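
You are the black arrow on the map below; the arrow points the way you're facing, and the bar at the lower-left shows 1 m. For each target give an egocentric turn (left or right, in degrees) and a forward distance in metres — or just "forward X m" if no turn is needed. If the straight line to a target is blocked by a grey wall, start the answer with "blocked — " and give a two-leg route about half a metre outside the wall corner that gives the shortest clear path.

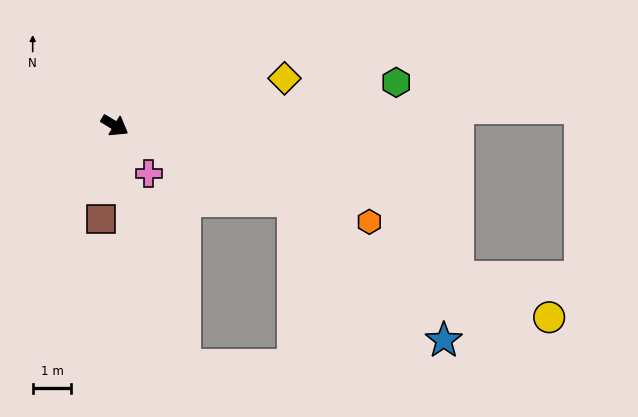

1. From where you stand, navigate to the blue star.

blocked — turn left 8°, forward 5.0 m, then turn right 20°, forward 5.3 m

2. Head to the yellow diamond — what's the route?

turn left 47°, forward 4.6 m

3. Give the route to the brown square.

turn right 67°, forward 2.5 m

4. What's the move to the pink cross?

turn right 23°, forward 1.5 m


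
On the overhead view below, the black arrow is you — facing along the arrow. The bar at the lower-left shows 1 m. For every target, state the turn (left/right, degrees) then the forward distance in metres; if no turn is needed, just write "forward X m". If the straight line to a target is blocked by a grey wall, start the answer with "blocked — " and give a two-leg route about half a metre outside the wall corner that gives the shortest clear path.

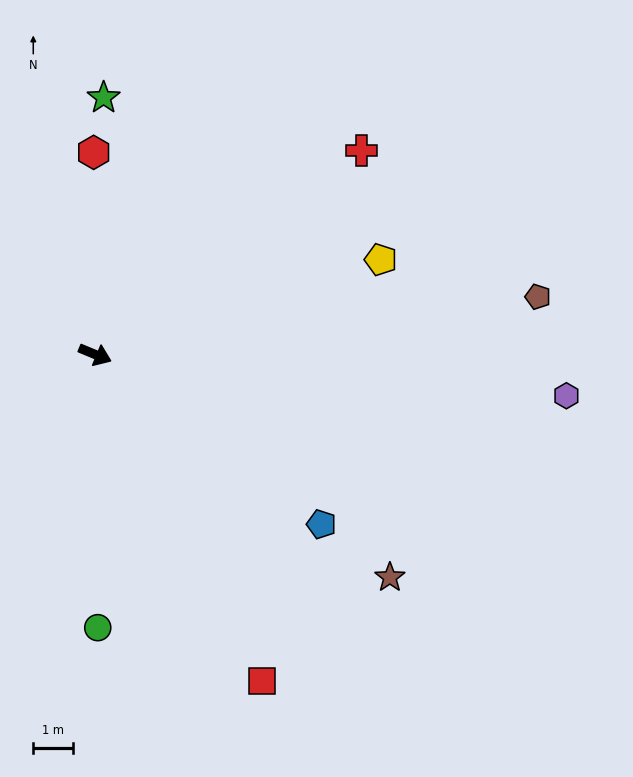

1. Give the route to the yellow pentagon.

turn left 41°, forward 7.5 m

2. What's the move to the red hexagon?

turn left 113°, forward 5.0 m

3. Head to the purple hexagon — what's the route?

turn left 18°, forward 11.8 m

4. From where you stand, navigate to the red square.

turn right 40°, forward 9.1 m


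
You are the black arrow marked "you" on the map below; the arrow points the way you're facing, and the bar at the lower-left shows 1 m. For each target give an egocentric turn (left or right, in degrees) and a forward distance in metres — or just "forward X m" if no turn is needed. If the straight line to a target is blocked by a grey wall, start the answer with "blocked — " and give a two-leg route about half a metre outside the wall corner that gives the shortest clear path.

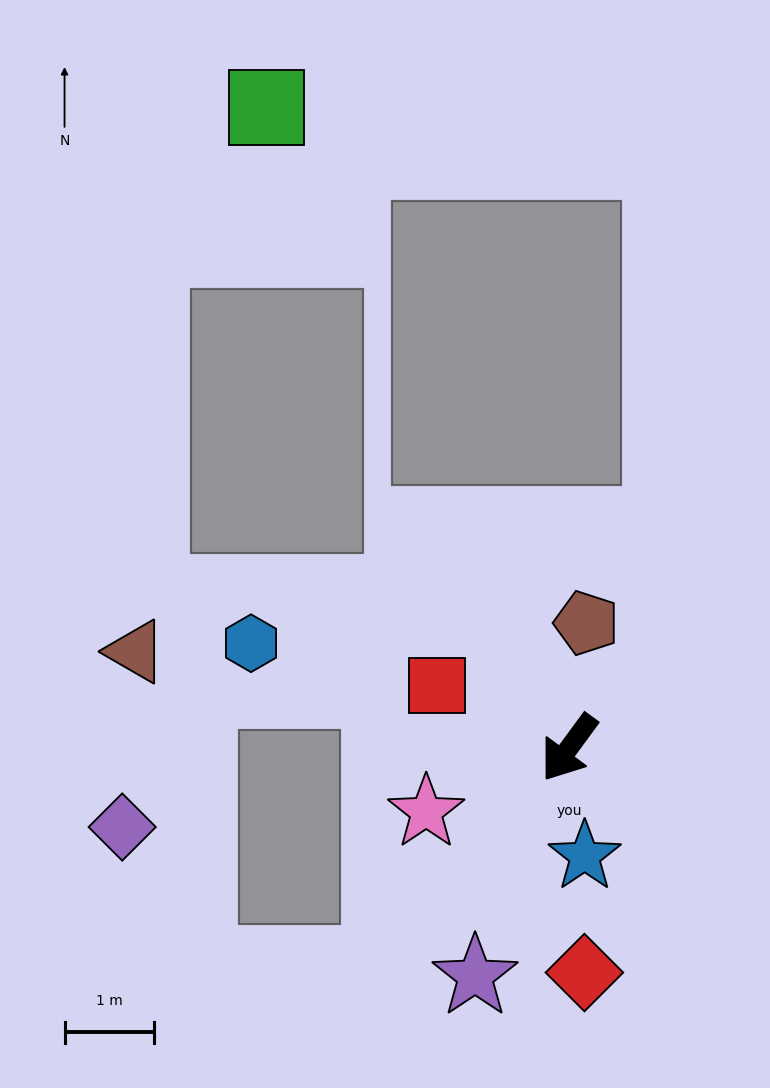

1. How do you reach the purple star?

turn left 14°, forward 2.8 m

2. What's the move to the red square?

turn right 79°, forward 1.6 m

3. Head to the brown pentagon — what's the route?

turn right 152°, forward 1.4 m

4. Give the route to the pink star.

turn right 30°, forward 1.8 m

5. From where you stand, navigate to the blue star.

turn left 44°, forward 1.2 m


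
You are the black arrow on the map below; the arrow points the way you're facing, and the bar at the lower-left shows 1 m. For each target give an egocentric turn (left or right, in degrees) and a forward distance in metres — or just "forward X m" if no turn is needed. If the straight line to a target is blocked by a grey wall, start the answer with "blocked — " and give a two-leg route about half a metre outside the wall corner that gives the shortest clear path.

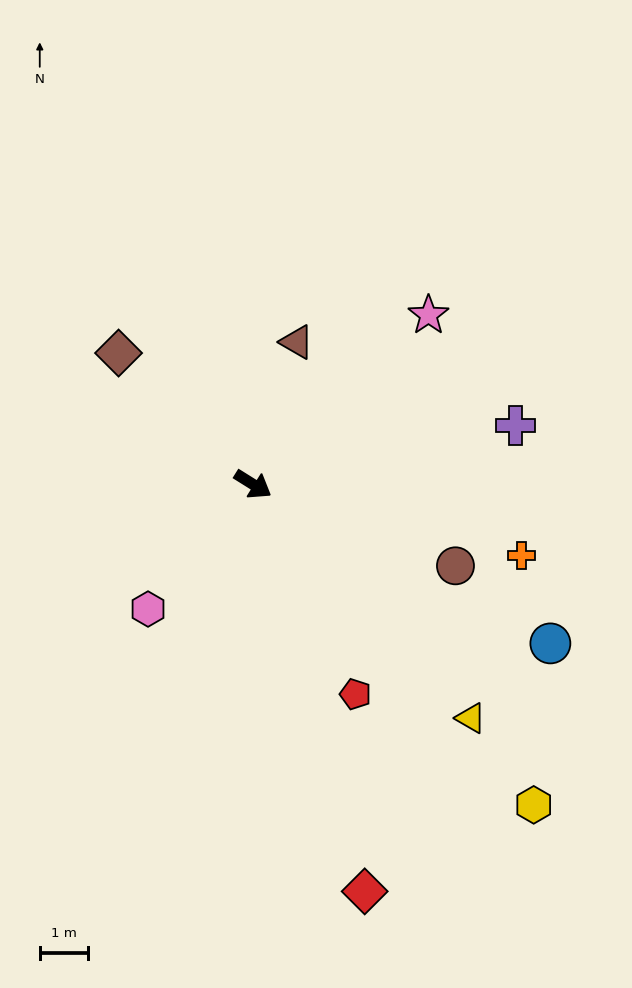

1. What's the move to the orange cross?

turn left 17°, forward 5.7 m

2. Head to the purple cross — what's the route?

turn left 45°, forward 5.6 m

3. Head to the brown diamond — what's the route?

turn left 168°, forward 3.9 m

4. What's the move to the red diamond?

turn right 43°, forward 8.7 m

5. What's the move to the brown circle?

turn left 10°, forward 4.5 m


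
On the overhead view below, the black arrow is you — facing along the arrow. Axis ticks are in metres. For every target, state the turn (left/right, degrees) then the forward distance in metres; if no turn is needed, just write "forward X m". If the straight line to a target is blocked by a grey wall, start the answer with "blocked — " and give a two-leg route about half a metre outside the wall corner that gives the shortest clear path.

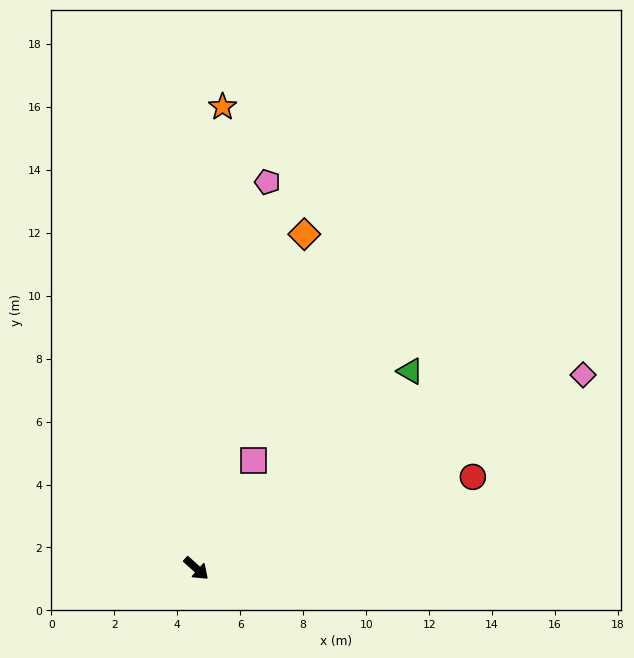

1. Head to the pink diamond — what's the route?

turn left 68°, forward 13.7 m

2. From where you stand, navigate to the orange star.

turn left 129°, forward 14.7 m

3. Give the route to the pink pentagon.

turn left 121°, forward 12.5 m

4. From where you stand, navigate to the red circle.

turn left 60°, forward 9.3 m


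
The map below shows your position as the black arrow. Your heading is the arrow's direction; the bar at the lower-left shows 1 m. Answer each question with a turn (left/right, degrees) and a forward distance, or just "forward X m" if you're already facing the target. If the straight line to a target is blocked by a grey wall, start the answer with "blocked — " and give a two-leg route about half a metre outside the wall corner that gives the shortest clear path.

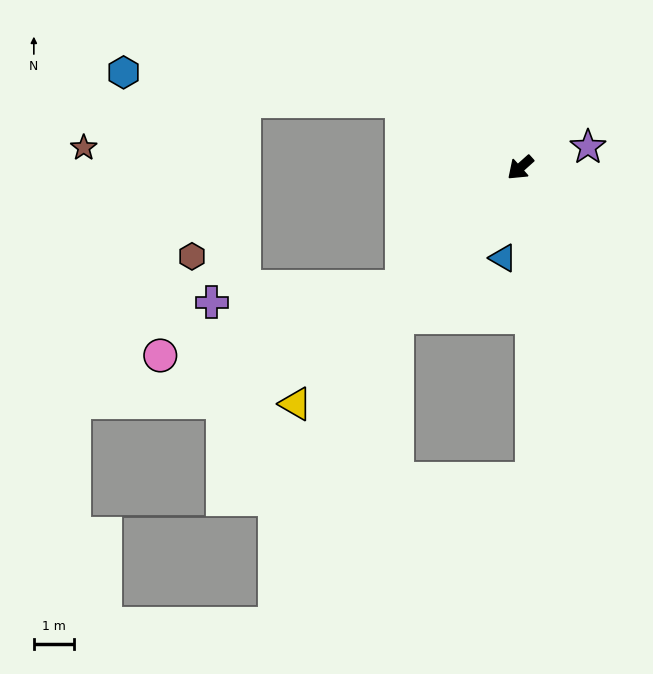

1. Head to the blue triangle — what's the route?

turn left 37°, forward 2.3 m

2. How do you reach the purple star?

turn left 155°, forward 1.8 m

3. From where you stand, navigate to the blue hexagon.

blocked — turn right 71°, forward 3.4 m, then turn left 23°, forward 7.0 m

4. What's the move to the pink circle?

blocked — turn left 3°, forward 4.2 m, then turn right 29°, forward 6.3 m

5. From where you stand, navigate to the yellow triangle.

turn left 5°, forward 8.2 m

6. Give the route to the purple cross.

blocked — turn left 3°, forward 4.2 m, then turn right 40°, forward 4.8 m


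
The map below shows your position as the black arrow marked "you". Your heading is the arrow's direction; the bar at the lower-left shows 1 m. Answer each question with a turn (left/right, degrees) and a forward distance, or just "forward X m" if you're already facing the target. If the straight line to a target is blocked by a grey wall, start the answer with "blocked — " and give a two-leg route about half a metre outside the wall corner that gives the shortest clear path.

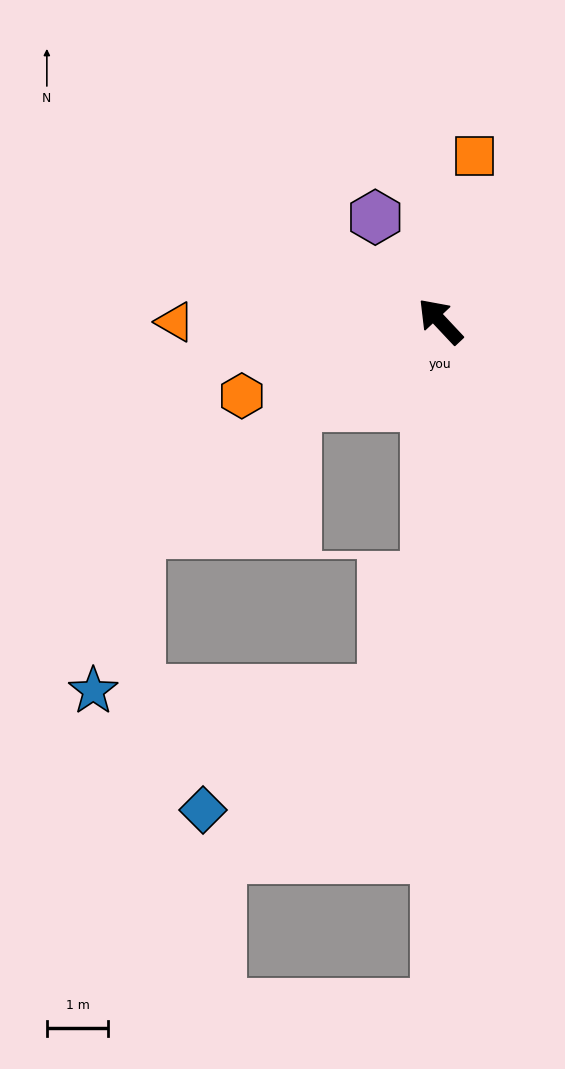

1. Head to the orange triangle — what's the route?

turn left 47°, forward 4.3 m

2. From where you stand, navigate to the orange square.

turn right 55°, forward 2.7 m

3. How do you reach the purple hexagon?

turn right 11°, forward 2.0 m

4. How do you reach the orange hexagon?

turn left 67°, forward 3.4 m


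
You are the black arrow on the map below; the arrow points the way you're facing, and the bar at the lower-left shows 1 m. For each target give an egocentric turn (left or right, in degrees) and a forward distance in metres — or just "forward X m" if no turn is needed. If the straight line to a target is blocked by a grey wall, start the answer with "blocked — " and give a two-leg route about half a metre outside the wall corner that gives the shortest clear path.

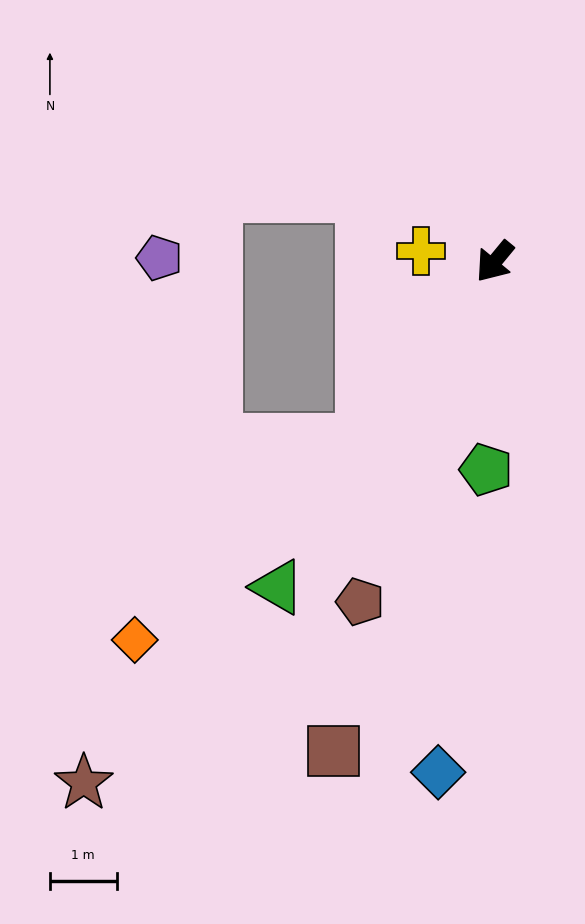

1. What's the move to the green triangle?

turn left 6°, forward 5.9 m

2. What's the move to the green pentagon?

turn left 37°, forward 3.1 m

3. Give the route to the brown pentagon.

turn left 18°, forward 5.5 m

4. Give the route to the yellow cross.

turn right 58°, forward 1.1 m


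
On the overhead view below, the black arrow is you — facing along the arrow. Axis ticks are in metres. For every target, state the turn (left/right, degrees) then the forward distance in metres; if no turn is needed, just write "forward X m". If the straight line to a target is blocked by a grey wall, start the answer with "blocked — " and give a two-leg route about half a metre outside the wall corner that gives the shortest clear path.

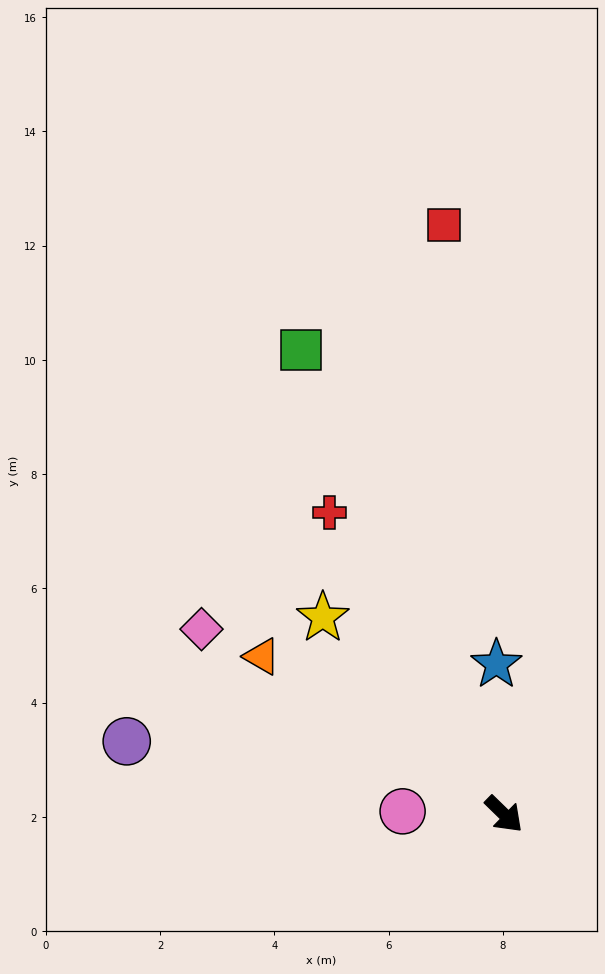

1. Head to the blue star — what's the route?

turn left 137°, forward 2.6 m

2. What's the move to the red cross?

turn left 164°, forward 6.1 m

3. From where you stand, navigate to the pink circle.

turn right 137°, forward 1.8 m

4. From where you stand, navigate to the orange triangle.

turn right 169°, forward 5.1 m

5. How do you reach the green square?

turn left 158°, forward 8.9 m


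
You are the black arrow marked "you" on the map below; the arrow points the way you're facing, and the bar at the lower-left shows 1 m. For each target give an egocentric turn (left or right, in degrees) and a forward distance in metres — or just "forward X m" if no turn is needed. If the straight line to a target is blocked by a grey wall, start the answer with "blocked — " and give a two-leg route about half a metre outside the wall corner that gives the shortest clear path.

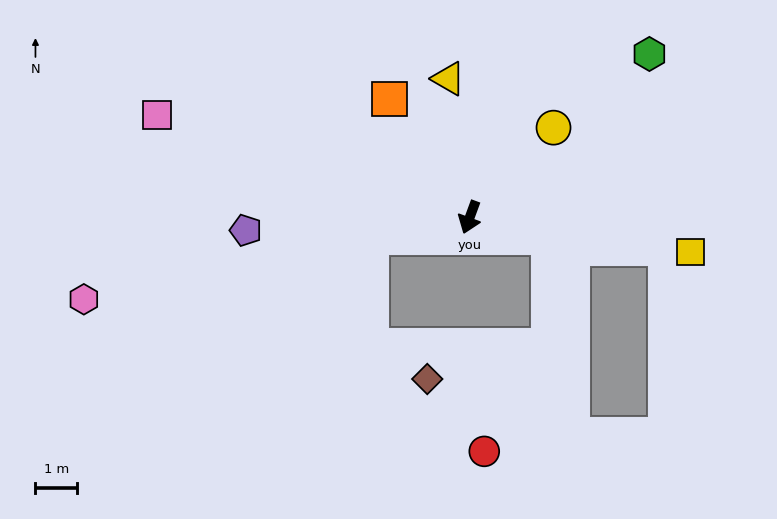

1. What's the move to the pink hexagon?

turn right 58°, forward 9.4 m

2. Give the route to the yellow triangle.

turn right 151°, forward 3.4 m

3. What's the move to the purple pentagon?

turn right 66°, forward 5.4 m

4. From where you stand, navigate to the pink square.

turn right 88°, forward 7.9 m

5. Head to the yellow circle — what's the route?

turn left 157°, forward 2.9 m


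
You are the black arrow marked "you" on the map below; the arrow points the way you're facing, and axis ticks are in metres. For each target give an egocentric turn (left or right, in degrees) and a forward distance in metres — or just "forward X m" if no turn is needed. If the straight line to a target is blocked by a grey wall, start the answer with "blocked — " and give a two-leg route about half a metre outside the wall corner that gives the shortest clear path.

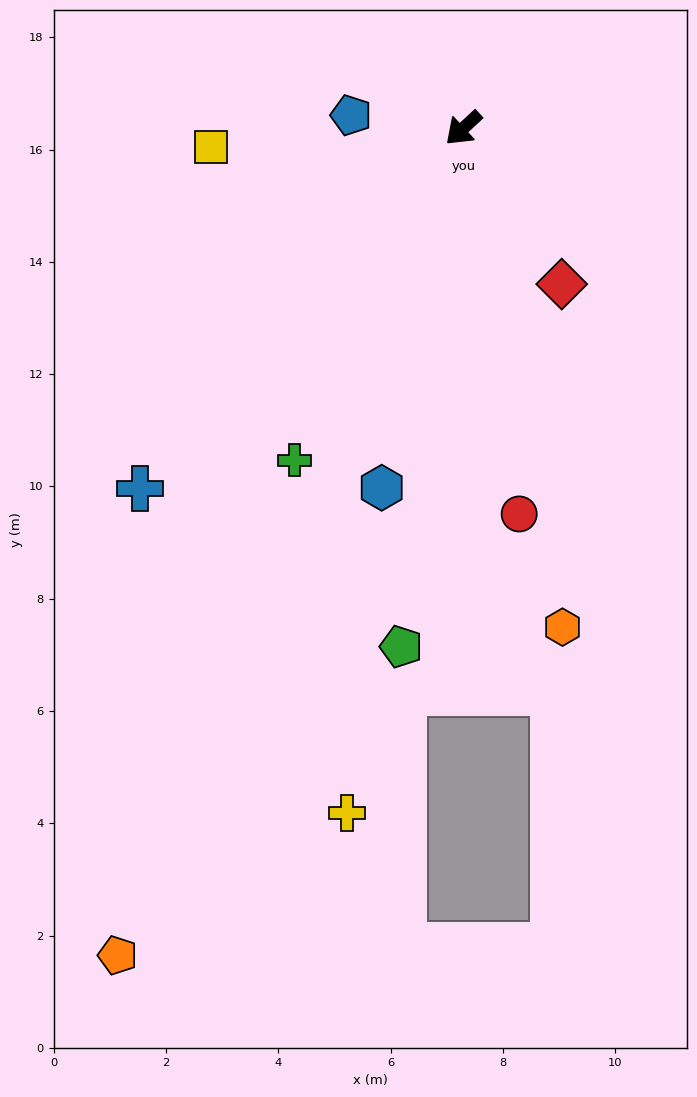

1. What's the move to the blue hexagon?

turn left 34°, forward 6.6 m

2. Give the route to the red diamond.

turn left 79°, forward 3.3 m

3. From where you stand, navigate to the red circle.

turn left 55°, forward 6.9 m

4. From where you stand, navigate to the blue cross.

turn left 5°, forward 8.6 m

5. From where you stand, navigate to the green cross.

turn left 20°, forward 6.6 m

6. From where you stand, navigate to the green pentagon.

turn left 40°, forward 9.3 m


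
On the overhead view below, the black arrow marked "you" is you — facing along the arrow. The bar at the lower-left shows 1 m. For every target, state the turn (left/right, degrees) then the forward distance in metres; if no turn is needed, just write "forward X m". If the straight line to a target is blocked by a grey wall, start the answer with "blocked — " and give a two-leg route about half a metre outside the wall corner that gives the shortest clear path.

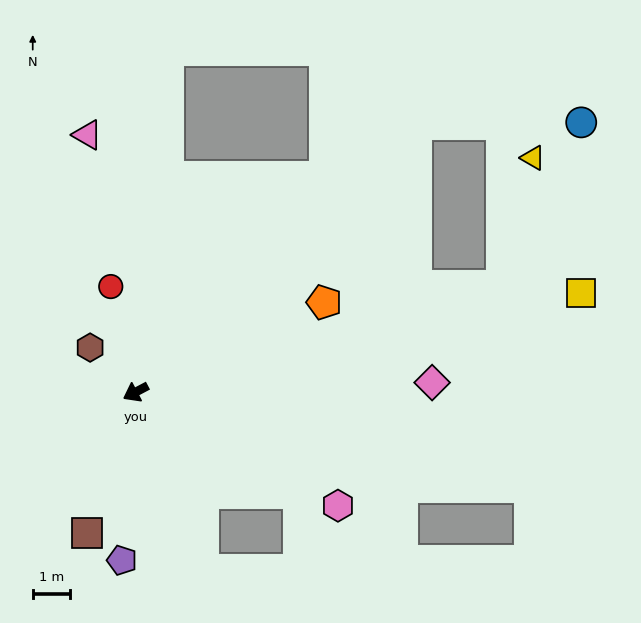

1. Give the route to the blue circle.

blocked — turn right 164°, forward 10.4 m, then turn right 43°, forward 4.4 m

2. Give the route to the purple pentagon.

turn left 57°, forward 4.5 m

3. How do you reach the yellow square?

turn left 165°, forward 12.2 m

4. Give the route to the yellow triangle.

blocked — turn left 168°, forward 10.2 m, then turn left 61°, forward 3.5 m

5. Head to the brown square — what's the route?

turn left 43°, forward 4.0 m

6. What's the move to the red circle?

turn right 105°, forward 2.9 m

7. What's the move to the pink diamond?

turn left 154°, forward 8.0 m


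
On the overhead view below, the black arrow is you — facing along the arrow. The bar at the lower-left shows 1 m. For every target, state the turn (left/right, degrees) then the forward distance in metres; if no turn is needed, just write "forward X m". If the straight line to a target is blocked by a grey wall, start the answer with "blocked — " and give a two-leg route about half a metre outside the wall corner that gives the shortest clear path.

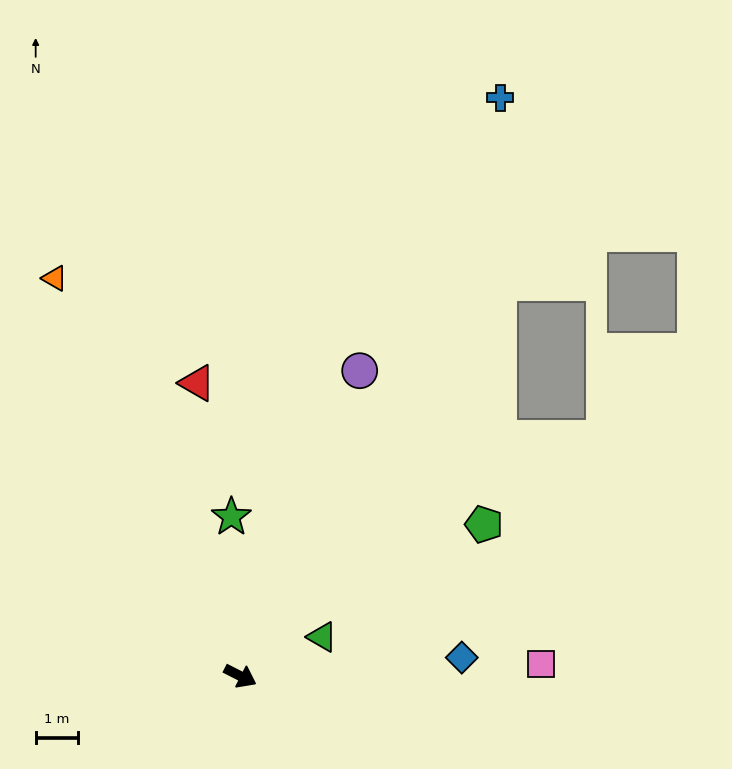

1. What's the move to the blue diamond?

turn left 32°, forward 5.3 m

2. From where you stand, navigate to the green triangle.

turn left 53°, forward 2.2 m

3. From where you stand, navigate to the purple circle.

turn left 96°, forward 7.8 m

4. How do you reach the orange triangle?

turn left 142°, forward 10.5 m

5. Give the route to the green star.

turn left 120°, forward 3.8 m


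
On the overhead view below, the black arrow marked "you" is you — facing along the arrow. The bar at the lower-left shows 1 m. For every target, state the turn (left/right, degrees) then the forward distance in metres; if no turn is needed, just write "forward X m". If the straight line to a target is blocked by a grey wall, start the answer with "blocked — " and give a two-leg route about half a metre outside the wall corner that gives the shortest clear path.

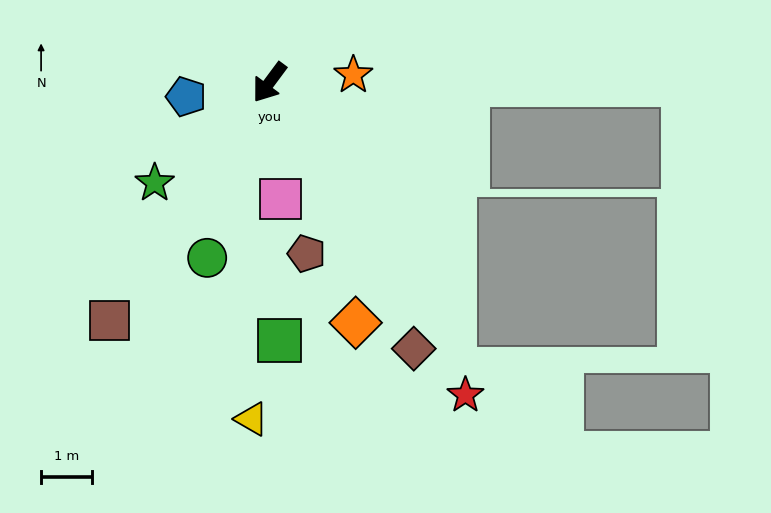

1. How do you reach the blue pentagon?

turn right 44°, forward 1.7 m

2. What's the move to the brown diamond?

turn left 65°, forward 5.9 m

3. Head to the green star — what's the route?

turn right 12°, forward 3.0 m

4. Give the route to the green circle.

turn left 17°, forward 3.6 m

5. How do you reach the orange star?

turn left 132°, forward 1.6 m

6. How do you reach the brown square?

turn left 3°, forward 5.6 m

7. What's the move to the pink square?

turn left 42°, forward 2.3 m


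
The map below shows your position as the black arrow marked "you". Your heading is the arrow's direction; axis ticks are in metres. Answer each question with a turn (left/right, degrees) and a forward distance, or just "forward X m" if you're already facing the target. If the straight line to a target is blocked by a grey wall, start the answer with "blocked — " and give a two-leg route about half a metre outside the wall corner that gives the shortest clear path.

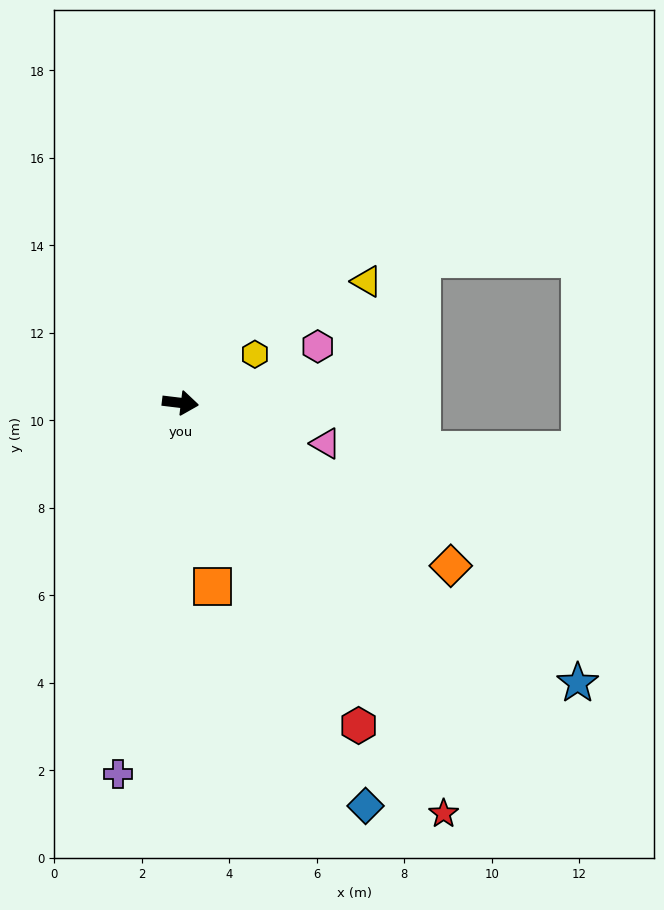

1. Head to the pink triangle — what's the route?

turn right 9°, forward 3.4 m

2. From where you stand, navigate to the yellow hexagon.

turn left 40°, forward 2.0 m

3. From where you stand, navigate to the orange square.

turn right 73°, forward 4.3 m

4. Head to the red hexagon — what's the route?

turn right 54°, forward 8.4 m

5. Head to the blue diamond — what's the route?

turn right 58°, forward 10.1 m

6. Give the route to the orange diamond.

turn right 24°, forward 7.2 m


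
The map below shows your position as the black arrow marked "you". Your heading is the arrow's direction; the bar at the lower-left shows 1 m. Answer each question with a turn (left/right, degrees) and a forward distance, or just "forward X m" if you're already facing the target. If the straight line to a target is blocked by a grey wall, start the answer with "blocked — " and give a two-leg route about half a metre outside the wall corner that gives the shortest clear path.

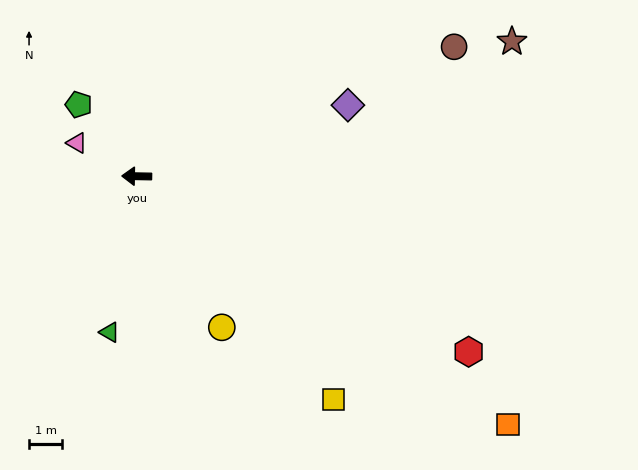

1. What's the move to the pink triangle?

turn right 28°, forward 2.1 m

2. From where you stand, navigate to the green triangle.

turn left 81°, forward 4.8 m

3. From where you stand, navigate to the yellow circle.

turn left 120°, forward 5.2 m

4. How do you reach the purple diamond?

turn right 160°, forward 6.7 m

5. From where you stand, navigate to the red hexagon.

turn left 153°, forward 11.3 m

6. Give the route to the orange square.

turn left 147°, forward 13.5 m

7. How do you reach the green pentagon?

turn right 50°, forward 2.8 m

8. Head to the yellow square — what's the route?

turn left 133°, forward 9.0 m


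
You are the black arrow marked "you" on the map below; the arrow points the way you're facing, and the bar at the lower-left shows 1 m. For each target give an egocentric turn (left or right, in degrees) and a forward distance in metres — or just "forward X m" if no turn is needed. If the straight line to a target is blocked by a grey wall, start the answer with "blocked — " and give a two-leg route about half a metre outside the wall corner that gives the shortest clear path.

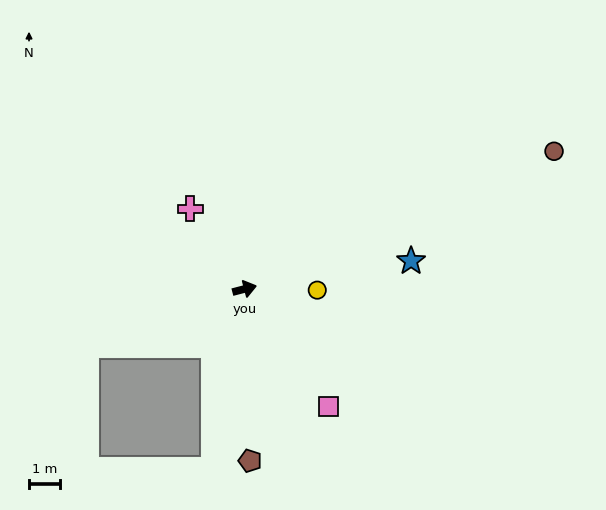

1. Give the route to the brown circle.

turn left 9°, forward 11.0 m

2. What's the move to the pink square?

turn right 69°, forward 4.7 m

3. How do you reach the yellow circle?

turn right 16°, forward 2.4 m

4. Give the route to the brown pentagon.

turn right 103°, forward 5.6 m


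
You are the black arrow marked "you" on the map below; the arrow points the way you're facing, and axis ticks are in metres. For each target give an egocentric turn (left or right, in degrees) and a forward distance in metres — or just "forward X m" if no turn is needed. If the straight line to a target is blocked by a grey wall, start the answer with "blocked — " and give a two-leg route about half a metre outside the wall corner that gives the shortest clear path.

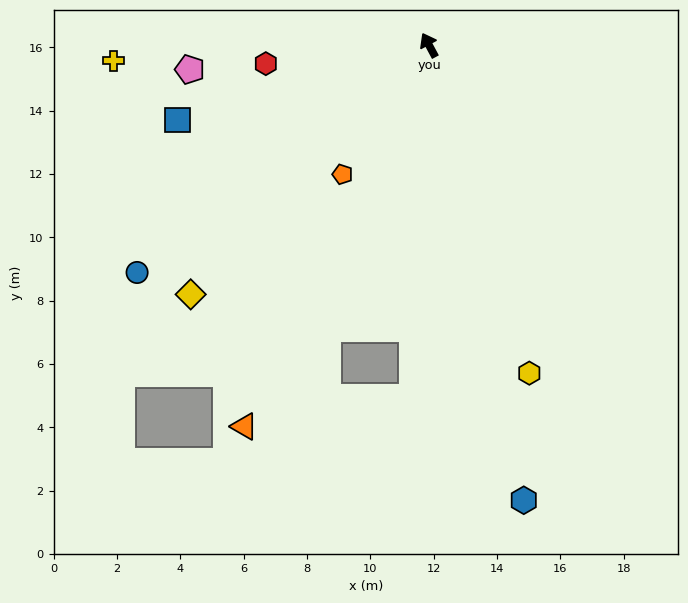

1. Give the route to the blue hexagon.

turn left 164°, forward 14.7 m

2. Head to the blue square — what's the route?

turn left 78°, forward 8.3 m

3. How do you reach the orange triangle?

turn left 126°, forward 13.4 m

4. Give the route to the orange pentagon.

turn left 118°, forward 4.9 m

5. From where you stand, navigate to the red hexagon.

turn left 68°, forward 5.2 m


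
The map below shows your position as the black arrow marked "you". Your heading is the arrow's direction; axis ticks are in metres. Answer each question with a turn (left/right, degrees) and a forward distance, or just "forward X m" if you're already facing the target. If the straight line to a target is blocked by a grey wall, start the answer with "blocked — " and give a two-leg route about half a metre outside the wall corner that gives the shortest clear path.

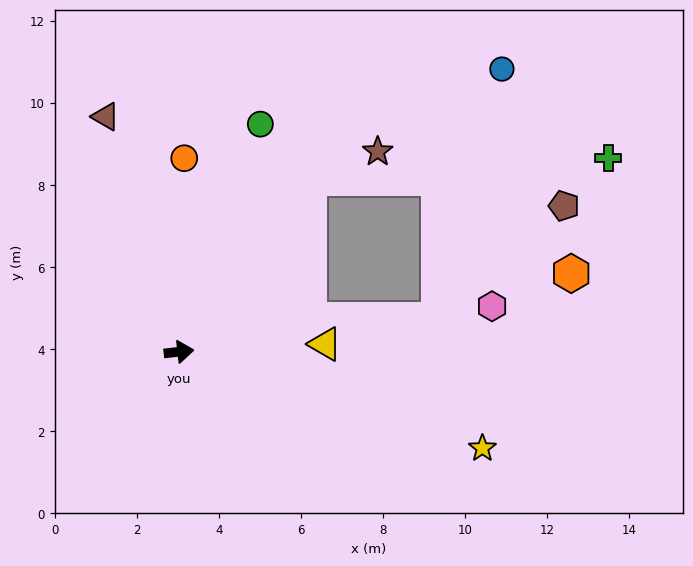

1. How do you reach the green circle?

turn left 64°, forward 5.9 m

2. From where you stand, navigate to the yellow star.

turn right 24°, forward 7.8 m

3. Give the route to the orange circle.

turn left 82°, forward 4.7 m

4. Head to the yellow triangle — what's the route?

turn right 3°, forward 3.6 m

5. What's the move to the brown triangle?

turn left 101°, forward 6.0 m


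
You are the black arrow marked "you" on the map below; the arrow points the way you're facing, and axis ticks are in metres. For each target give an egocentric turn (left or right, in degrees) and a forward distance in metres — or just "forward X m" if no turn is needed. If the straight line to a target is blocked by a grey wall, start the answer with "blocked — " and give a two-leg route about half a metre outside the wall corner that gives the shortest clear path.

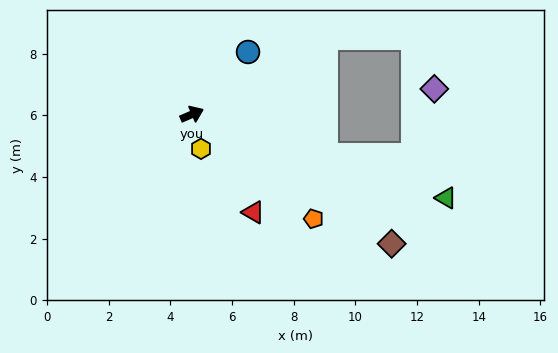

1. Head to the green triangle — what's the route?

turn right 41°, forward 8.7 m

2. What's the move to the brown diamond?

turn right 56°, forward 7.7 m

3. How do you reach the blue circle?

turn left 25°, forward 2.7 m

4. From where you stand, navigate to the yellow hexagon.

turn right 99°, forward 1.2 m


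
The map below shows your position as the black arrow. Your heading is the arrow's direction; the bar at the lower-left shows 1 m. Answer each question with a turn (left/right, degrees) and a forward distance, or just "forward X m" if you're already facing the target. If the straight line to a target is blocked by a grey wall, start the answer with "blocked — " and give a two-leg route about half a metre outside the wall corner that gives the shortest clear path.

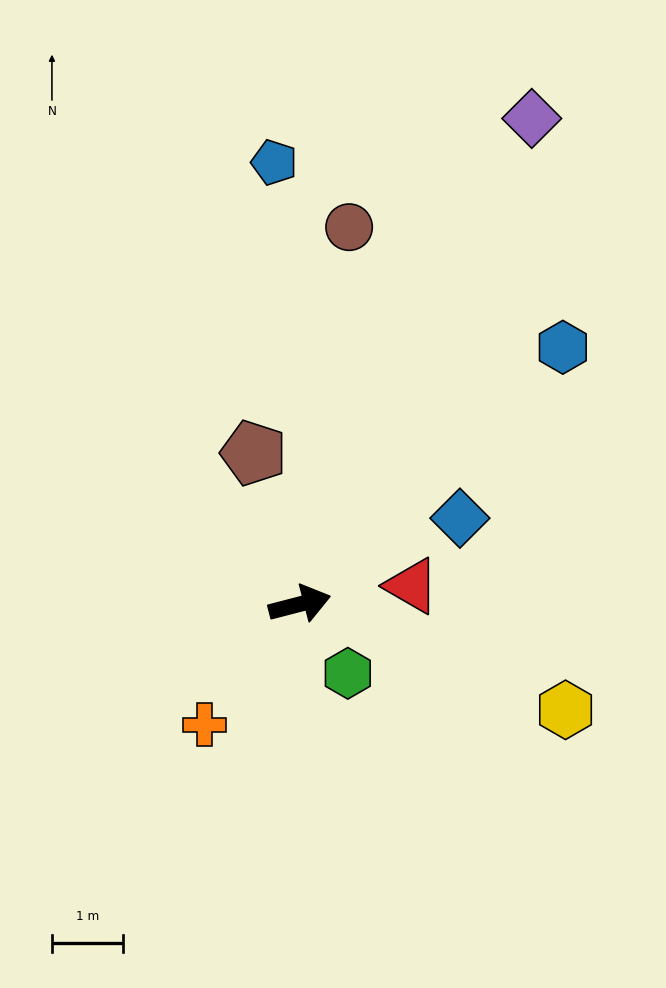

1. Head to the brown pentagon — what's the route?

turn left 92°, forward 2.2 m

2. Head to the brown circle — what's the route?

turn left 68°, forward 5.4 m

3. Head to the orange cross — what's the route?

turn right 143°, forward 2.2 m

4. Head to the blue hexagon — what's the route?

turn left 30°, forward 5.2 m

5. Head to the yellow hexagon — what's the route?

turn right 36°, forward 4.1 m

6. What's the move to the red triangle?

turn right 5°, forward 1.6 m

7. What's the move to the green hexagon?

turn right 70°, forward 1.2 m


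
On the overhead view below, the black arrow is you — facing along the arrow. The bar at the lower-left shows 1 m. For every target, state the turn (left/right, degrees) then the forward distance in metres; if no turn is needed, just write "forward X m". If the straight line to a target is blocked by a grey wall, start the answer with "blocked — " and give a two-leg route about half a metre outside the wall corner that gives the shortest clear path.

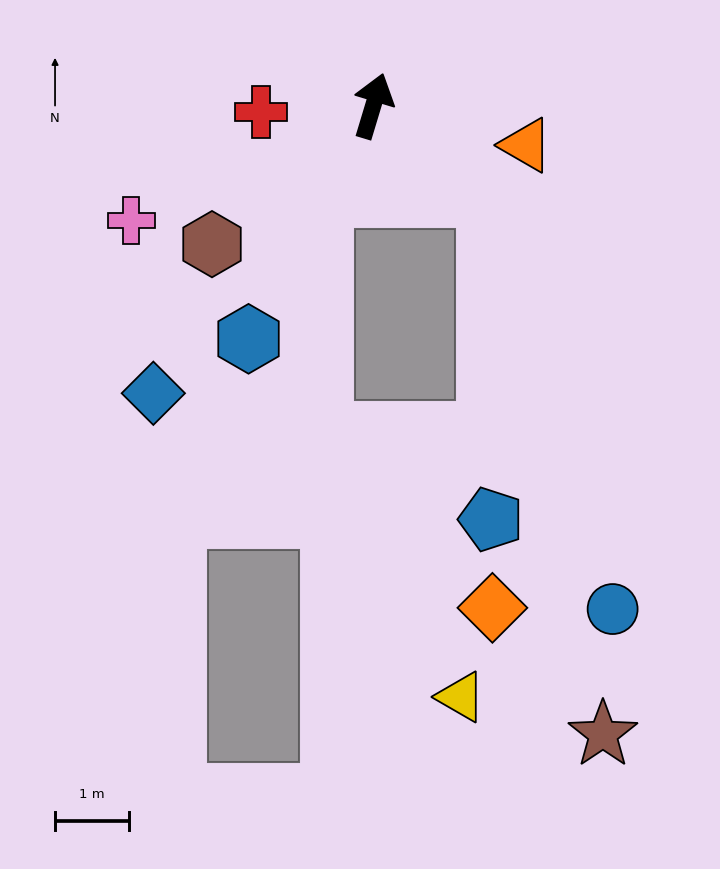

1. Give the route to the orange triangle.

turn right 88°, forward 2.1 m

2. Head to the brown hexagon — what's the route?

turn left 147°, forward 2.9 m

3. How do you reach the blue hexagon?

turn left 169°, forward 3.6 m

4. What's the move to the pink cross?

turn left 132°, forward 3.6 m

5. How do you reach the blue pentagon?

blocked — turn right 111°, forward 2.0 m, then turn right 52°, forward 4.4 m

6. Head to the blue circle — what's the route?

blocked — turn right 111°, forward 2.0 m, then turn right 35°, forward 5.8 m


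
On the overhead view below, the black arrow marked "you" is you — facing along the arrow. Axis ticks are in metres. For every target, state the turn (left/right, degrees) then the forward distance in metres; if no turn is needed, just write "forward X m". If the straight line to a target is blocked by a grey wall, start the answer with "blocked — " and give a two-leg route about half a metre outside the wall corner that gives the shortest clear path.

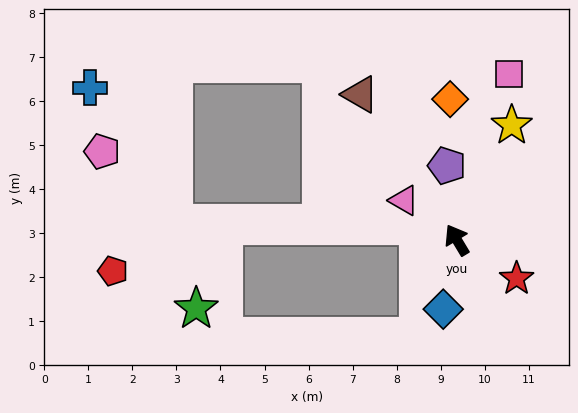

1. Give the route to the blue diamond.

turn left 138°, forward 1.6 m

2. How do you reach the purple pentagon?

turn right 23°, forward 1.7 m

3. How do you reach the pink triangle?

turn left 22°, forward 1.5 m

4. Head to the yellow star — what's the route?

turn right 57°, forward 2.9 m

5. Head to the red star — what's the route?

turn right 154°, forward 1.6 m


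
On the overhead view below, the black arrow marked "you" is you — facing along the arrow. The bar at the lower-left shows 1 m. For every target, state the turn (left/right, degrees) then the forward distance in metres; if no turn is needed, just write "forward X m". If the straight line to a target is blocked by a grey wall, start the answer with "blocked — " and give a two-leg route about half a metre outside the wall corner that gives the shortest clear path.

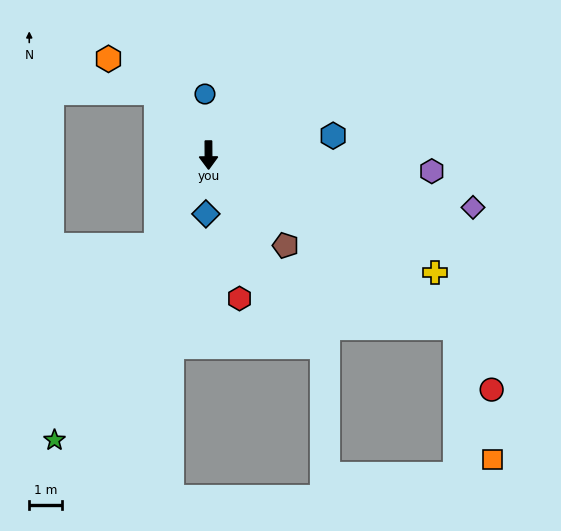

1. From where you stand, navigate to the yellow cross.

turn left 62°, forward 7.8 m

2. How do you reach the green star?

turn right 29°, forward 9.9 m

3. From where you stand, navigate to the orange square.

blocked — turn left 55°, forward 9.2 m, then turn right 40°, forward 4.2 m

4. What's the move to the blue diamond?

turn right 3°, forward 1.8 m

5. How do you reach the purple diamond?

turn left 78°, forward 8.3 m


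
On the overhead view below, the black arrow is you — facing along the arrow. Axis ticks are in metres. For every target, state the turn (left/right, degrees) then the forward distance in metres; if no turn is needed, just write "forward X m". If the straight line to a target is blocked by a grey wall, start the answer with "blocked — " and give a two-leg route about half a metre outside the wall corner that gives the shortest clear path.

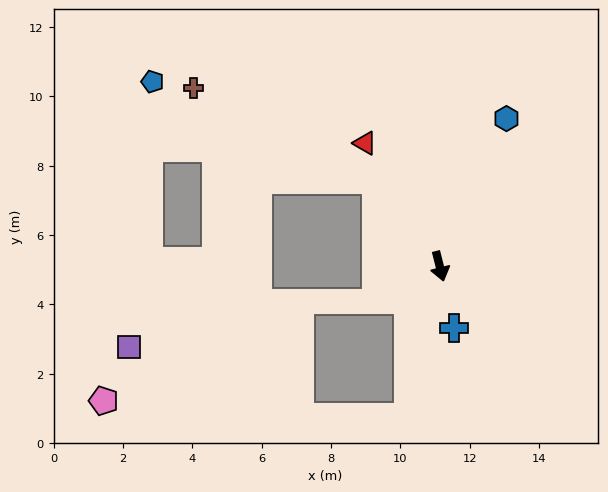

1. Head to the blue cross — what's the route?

forward 1.8 m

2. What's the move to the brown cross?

blocked — turn right 158°, forward 3.1 m, then turn left 27°, forward 5.9 m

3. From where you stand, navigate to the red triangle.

turn right 163°, forward 4.2 m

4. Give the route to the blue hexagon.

turn left 142°, forward 4.7 m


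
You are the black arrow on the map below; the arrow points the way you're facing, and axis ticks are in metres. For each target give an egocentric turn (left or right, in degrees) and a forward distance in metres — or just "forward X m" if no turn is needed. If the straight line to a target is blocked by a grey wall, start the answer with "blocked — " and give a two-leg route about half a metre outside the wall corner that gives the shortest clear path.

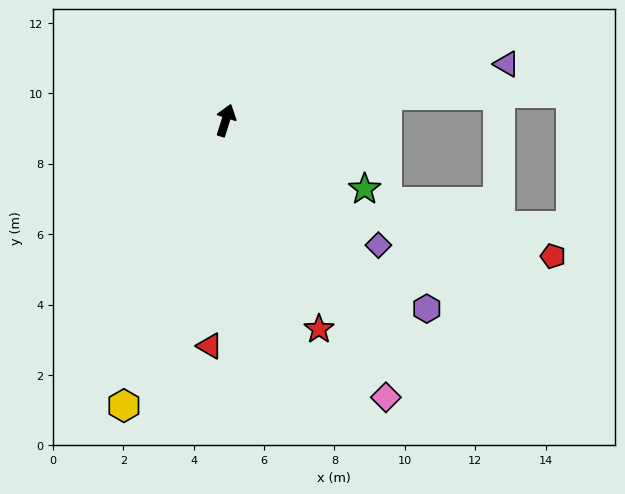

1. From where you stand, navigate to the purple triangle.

turn right 61°, forward 8.1 m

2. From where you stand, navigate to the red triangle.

turn right 167°, forward 6.4 m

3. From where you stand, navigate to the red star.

turn right 138°, forward 6.5 m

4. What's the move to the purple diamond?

turn right 112°, forward 5.6 m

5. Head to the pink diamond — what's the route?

turn right 132°, forward 9.1 m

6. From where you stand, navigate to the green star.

turn right 99°, forward 4.4 m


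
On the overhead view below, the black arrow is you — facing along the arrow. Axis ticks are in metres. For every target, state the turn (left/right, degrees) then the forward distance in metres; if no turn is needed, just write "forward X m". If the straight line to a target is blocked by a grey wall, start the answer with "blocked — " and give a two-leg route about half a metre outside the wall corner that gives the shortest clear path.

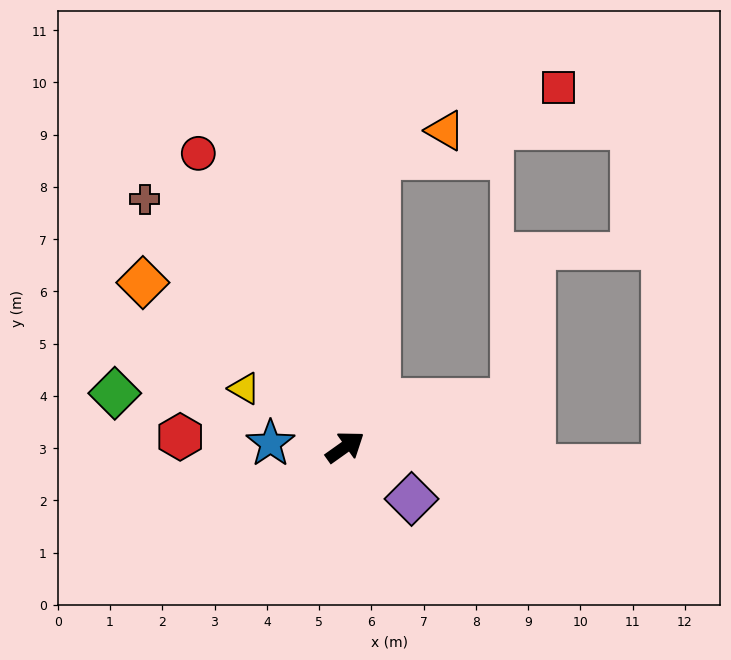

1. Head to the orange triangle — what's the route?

blocked — turn left 48°, forward 5.6 m, then turn right 62°, forward 1.4 m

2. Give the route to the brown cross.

turn left 94°, forward 6.1 m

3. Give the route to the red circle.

turn left 81°, forward 6.3 m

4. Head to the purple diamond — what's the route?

turn right 73°, forward 1.6 m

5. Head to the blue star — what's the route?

turn left 142°, forward 1.4 m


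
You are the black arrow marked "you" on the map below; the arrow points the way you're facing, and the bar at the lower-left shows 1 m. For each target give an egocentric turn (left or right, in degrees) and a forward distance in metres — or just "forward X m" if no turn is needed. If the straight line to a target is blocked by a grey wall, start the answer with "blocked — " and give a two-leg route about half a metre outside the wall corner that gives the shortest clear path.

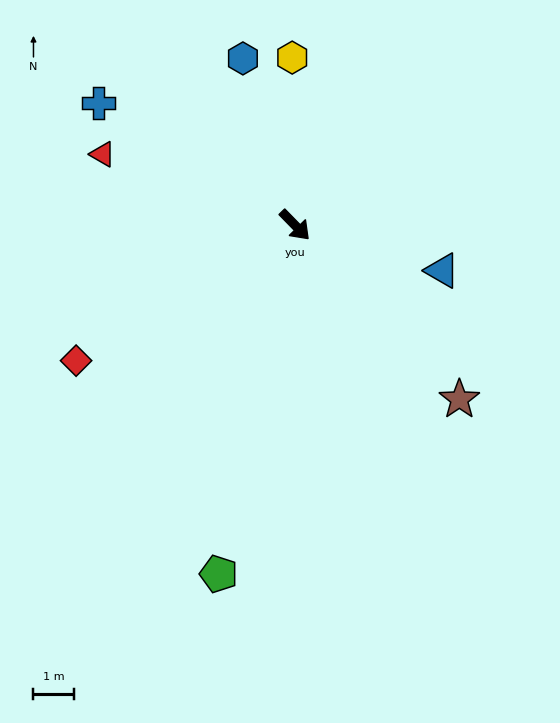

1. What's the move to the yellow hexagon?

turn left 137°, forward 4.1 m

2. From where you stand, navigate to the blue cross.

turn right 166°, forward 5.7 m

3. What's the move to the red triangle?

turn right 155°, forward 5.0 m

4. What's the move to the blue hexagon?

turn left 153°, forward 4.3 m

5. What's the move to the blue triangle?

turn left 29°, forward 3.8 m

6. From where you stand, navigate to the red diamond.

turn right 103°, forward 6.3 m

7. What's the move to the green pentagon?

turn right 57°, forward 8.8 m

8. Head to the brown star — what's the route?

forward 5.9 m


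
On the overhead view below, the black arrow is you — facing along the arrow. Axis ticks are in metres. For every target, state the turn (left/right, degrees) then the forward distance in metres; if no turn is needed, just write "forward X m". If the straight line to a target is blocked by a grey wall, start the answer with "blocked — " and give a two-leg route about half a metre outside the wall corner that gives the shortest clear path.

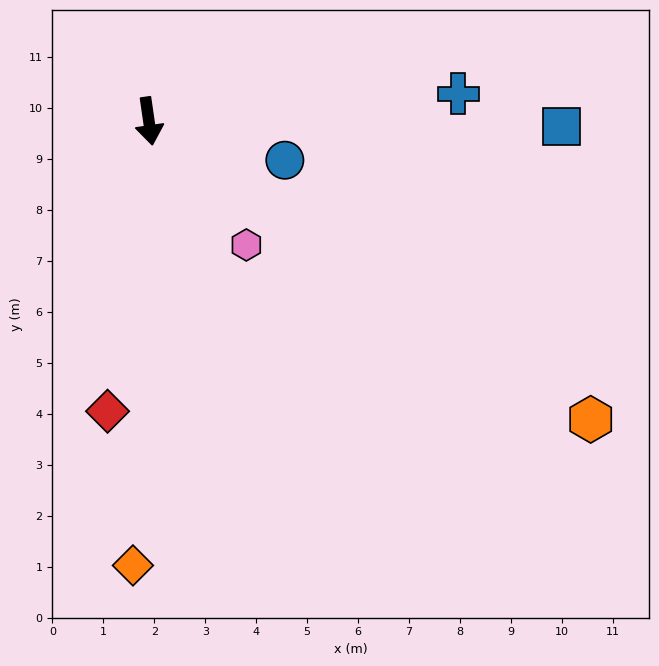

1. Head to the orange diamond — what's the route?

turn right 10°, forward 8.7 m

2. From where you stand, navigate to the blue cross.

turn left 87°, forward 6.1 m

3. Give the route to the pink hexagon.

turn left 30°, forward 3.1 m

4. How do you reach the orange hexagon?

turn left 48°, forward 10.5 m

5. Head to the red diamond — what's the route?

turn right 16°, forward 5.8 m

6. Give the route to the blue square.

turn left 81°, forward 8.1 m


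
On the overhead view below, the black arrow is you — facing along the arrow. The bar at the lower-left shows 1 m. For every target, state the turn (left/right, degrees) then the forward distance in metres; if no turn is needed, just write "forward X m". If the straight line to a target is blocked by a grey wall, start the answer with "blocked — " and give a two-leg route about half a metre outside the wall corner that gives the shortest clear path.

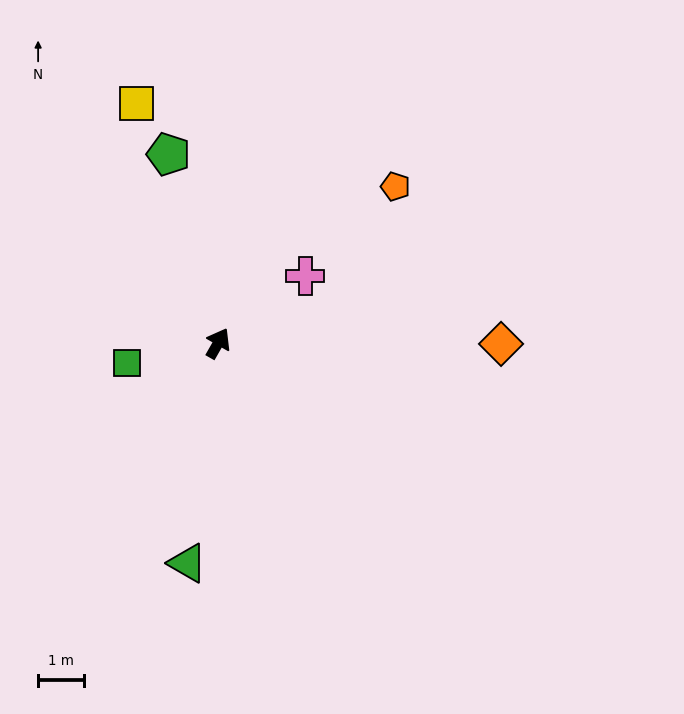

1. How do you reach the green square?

turn left 132°, forward 2.1 m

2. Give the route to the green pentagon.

turn left 44°, forward 4.3 m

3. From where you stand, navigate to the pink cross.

turn right 23°, forward 2.4 m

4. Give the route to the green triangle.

turn right 158°, forward 4.9 m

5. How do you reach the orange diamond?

turn right 60°, forward 6.2 m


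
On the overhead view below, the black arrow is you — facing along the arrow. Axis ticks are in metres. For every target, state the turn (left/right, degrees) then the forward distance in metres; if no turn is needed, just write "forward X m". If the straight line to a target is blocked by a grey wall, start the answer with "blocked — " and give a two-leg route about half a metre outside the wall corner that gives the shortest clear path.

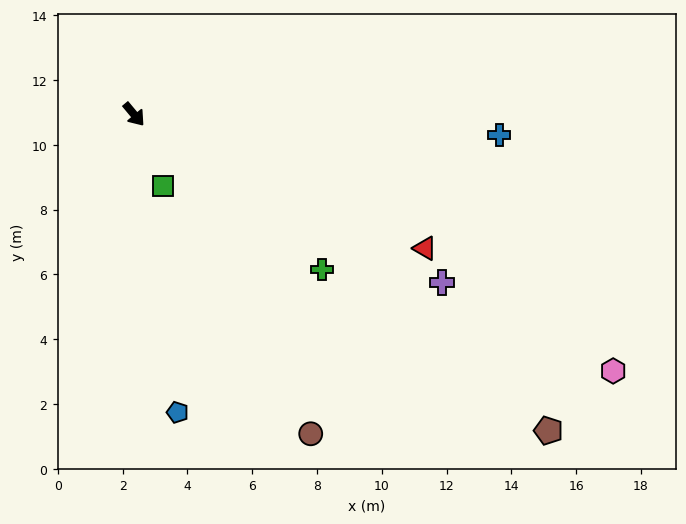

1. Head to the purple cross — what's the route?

turn left 22°, forward 10.8 m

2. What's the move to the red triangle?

turn left 25°, forward 9.9 m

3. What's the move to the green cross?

turn left 11°, forward 7.5 m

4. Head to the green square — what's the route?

turn right 18°, forward 2.4 m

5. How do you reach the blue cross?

turn left 47°, forward 11.3 m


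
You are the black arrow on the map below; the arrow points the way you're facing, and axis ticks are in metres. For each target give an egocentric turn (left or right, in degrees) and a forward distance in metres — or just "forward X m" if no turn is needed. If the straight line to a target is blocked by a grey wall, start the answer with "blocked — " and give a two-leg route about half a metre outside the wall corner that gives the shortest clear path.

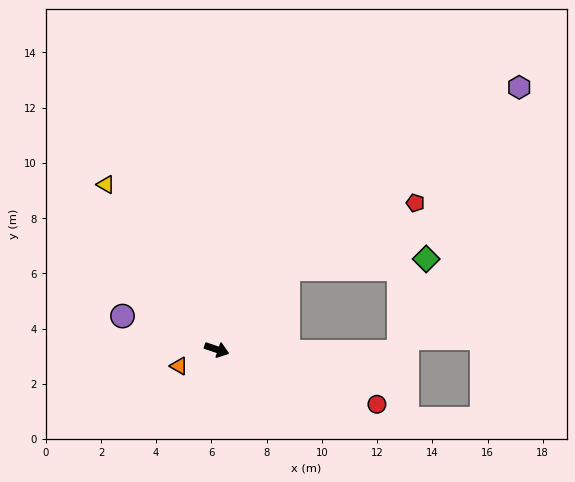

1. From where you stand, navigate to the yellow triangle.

turn left 143°, forward 7.2 m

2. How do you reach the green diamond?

blocked — turn left 67°, forward 3.9 m, then turn right 44°, forward 5.0 m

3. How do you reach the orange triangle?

turn right 138°, forward 1.5 m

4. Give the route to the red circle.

forward 6.1 m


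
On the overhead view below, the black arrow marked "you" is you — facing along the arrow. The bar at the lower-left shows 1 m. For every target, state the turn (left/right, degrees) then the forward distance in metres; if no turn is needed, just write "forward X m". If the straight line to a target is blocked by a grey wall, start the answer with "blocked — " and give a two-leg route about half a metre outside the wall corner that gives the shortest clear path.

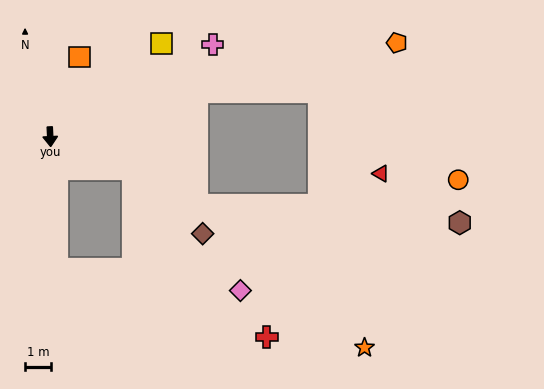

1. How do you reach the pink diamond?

blocked — forward 5.0 m, then turn left 81°, forward 7.0 m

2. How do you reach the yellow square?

turn left 127°, forward 5.5 m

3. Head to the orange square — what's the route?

turn left 157°, forward 3.2 m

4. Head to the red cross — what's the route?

blocked — forward 5.0 m, then turn left 69°, forward 8.4 m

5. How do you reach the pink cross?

turn left 117°, forward 7.1 m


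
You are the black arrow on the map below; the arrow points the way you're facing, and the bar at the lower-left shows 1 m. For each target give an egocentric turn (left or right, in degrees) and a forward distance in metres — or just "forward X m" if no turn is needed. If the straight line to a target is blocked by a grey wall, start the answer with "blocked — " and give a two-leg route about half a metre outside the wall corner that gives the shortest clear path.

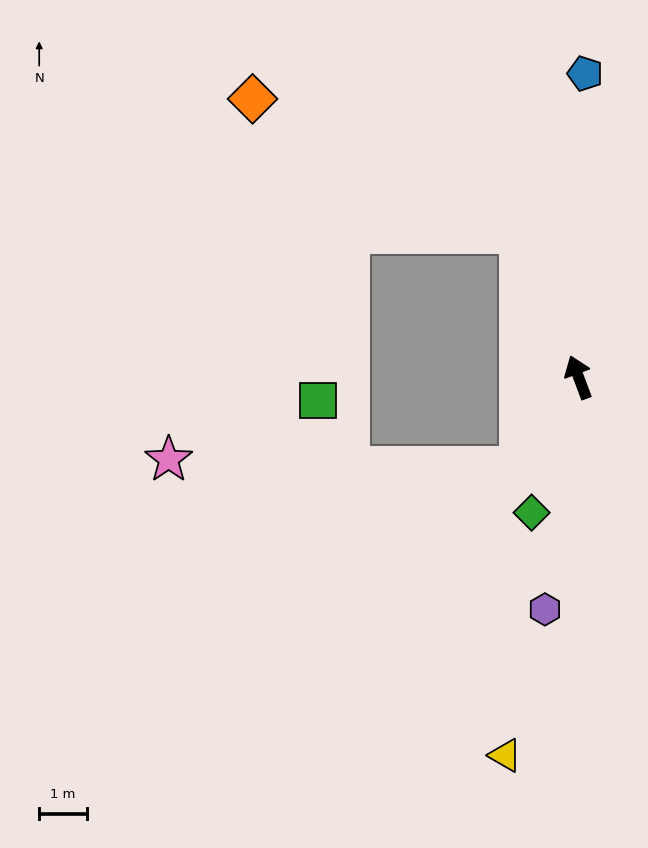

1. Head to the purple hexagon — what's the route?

turn left 151°, forward 4.9 m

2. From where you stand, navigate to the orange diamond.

blocked — forward 3.3 m, then turn left 43°, forward 6.2 m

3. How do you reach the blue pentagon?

turn right 22°, forward 6.3 m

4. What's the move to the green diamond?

turn left 140°, forward 3.0 m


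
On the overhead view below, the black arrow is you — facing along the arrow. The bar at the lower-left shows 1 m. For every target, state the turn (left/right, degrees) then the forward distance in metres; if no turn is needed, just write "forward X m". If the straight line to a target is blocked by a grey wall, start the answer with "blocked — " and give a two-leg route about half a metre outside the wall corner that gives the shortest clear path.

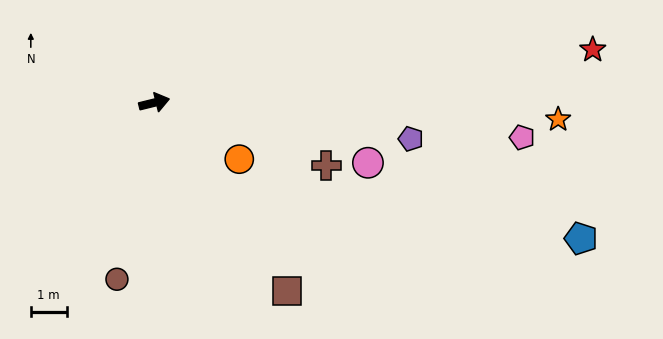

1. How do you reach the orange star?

turn right 16°, forward 11.3 m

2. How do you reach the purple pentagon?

turn right 22°, forward 7.2 m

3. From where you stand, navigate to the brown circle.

turn right 116°, forward 5.0 m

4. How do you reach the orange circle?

turn right 47°, forward 2.8 m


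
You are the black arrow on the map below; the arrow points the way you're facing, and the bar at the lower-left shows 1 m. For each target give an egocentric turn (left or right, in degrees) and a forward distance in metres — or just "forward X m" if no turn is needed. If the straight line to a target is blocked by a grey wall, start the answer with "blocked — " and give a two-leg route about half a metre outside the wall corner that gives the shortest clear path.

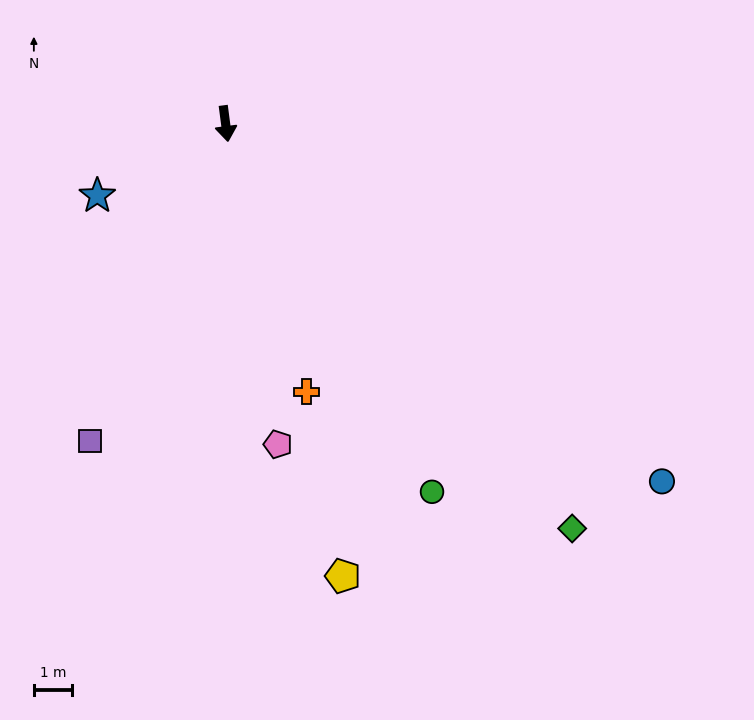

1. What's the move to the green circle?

turn left 22°, forward 11.0 m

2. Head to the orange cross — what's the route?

turn left 9°, forward 7.3 m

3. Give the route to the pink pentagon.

forward 8.5 m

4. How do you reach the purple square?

turn right 31°, forward 9.0 m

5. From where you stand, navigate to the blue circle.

turn left 43°, forward 14.8 m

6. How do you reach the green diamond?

turn left 33°, forward 13.9 m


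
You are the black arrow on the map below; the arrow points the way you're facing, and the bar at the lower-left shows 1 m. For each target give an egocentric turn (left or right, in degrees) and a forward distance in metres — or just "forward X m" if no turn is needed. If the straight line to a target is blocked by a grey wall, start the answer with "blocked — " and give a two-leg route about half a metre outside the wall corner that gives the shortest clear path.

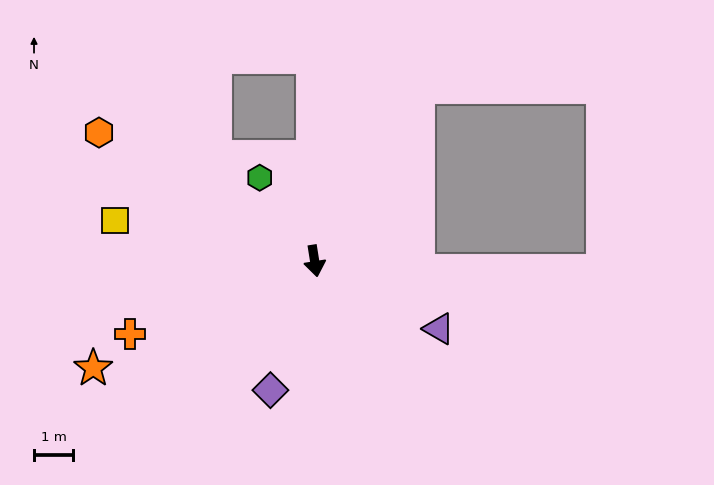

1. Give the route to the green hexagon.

turn right 156°, forward 2.6 m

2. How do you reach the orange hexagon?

turn right 130°, forward 6.5 m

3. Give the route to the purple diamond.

turn right 28°, forward 3.5 m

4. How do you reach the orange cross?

turn right 77°, forward 5.1 m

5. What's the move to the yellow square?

turn right 111°, forward 5.2 m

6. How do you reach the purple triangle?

turn left 52°, forward 3.6 m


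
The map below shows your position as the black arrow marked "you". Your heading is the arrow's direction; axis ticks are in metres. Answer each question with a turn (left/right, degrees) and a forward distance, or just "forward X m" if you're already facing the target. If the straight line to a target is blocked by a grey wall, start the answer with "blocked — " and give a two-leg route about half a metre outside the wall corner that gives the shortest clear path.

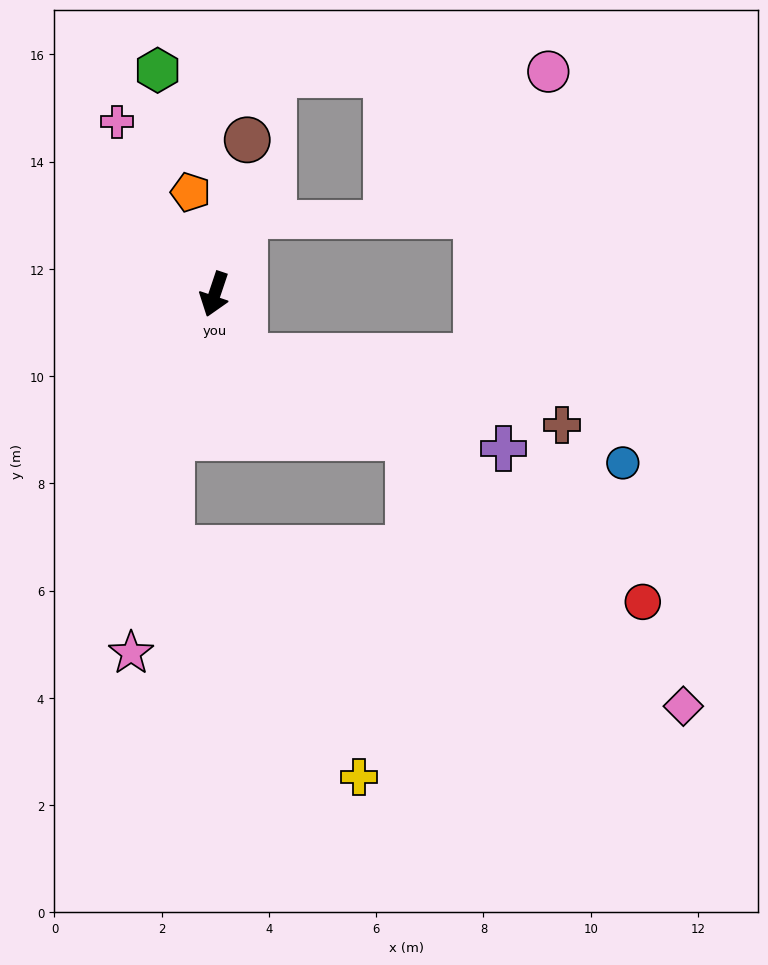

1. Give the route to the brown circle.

turn right 173°, forward 2.9 m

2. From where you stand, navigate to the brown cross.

blocked — turn left 45°, forward 1.3 m, then turn left 51°, forward 6.0 m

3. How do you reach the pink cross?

turn right 132°, forward 3.7 m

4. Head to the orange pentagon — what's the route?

turn right 148°, forward 2.0 m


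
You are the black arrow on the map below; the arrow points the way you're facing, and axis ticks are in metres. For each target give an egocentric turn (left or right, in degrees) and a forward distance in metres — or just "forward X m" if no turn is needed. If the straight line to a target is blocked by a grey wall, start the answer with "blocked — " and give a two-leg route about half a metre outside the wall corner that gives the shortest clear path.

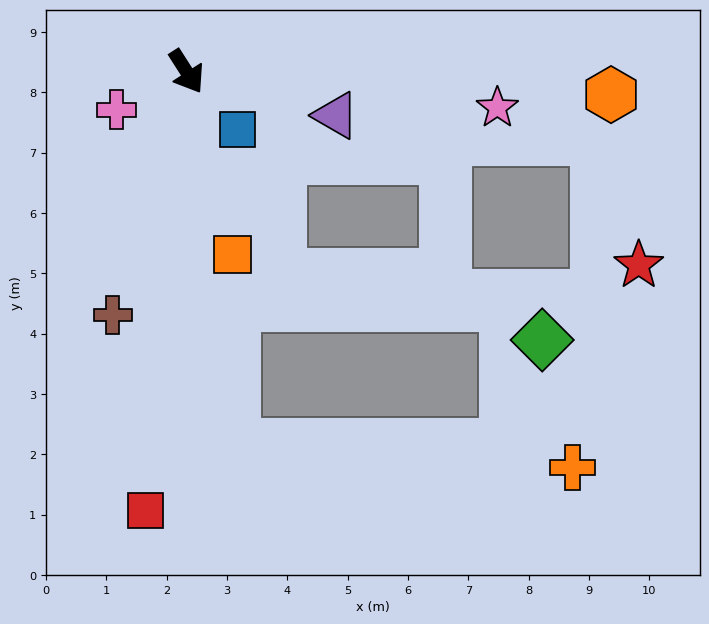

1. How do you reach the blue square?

turn left 9°, forward 1.3 m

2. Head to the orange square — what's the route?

turn right 18°, forward 3.1 m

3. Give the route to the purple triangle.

turn left 41°, forward 2.6 m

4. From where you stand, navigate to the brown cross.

turn right 49°, forward 4.2 m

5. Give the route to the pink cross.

turn right 94°, forward 1.3 m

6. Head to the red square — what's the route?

turn right 38°, forward 7.3 m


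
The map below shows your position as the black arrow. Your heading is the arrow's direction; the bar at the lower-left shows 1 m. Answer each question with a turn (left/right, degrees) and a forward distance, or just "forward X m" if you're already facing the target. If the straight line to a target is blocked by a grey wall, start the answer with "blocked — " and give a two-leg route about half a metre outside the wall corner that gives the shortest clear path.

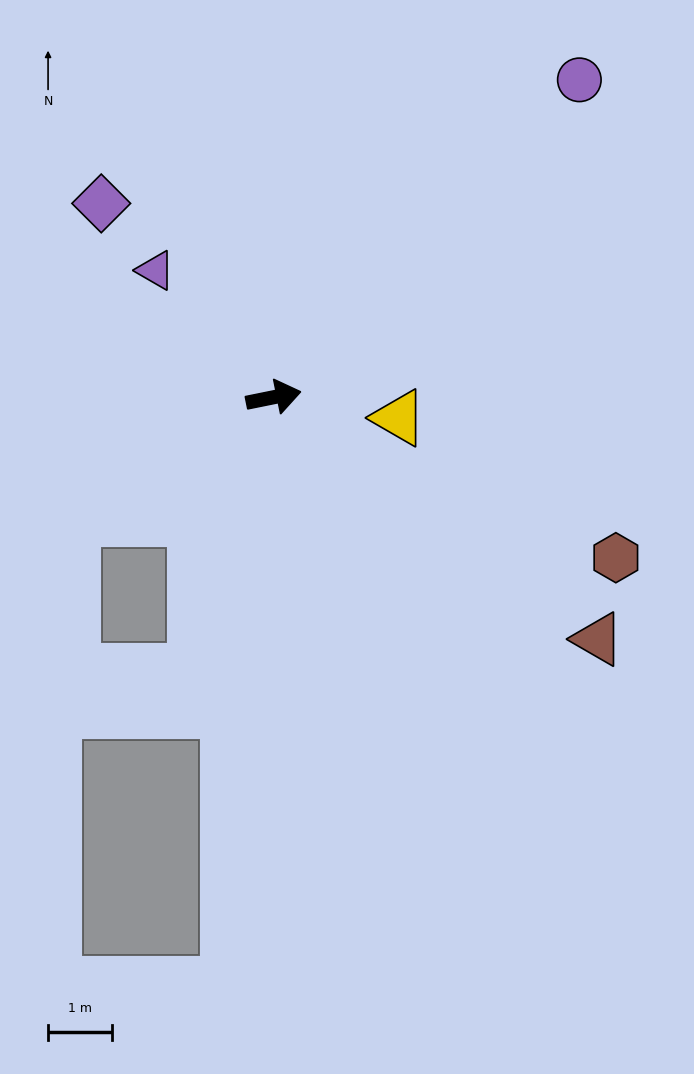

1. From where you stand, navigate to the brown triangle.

turn right 48°, forward 6.4 m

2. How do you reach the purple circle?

turn left 35°, forward 6.9 m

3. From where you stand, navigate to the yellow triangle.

turn right 21°, forward 2.0 m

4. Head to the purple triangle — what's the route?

turn left 121°, forward 2.7 m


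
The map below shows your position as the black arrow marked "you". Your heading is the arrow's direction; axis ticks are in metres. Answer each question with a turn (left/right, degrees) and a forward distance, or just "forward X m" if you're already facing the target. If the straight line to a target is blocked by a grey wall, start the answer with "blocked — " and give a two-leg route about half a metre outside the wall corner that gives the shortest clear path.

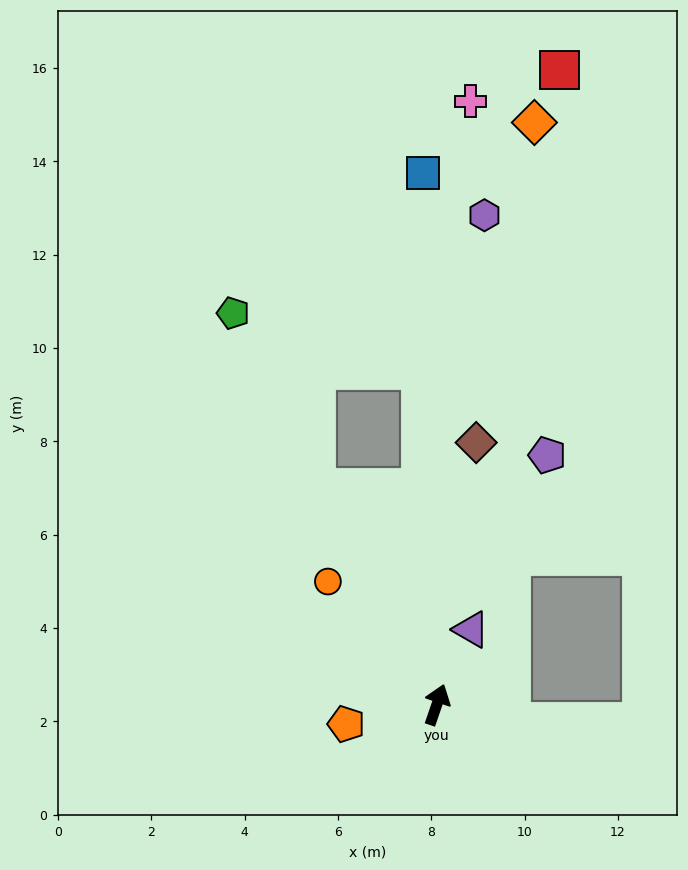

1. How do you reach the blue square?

turn left 20°, forward 11.4 m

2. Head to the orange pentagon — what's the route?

turn left 121°, forward 2.0 m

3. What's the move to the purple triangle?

turn right 6°, forward 1.8 m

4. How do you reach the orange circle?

turn left 60°, forward 3.5 m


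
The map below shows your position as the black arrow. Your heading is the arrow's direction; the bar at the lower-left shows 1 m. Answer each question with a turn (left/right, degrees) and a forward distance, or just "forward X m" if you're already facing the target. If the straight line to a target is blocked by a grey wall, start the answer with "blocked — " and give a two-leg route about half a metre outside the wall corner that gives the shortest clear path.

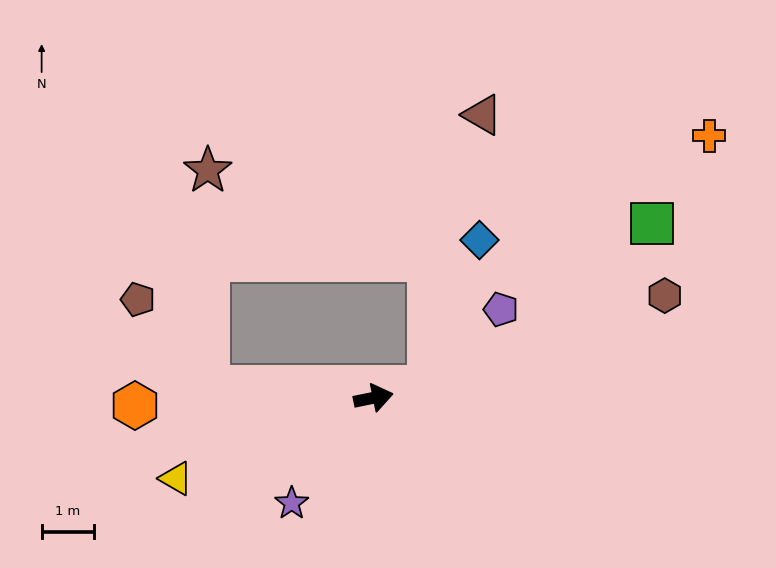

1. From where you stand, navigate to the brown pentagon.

blocked — turn left 165°, forward 3.2 m, then turn right 48°, forward 2.2 m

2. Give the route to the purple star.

turn right 139°, forward 2.6 m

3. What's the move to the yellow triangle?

turn right 169°, forward 4.1 m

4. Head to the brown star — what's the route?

blocked — turn left 165°, forward 3.2 m, then turn right 87°, forward 4.2 m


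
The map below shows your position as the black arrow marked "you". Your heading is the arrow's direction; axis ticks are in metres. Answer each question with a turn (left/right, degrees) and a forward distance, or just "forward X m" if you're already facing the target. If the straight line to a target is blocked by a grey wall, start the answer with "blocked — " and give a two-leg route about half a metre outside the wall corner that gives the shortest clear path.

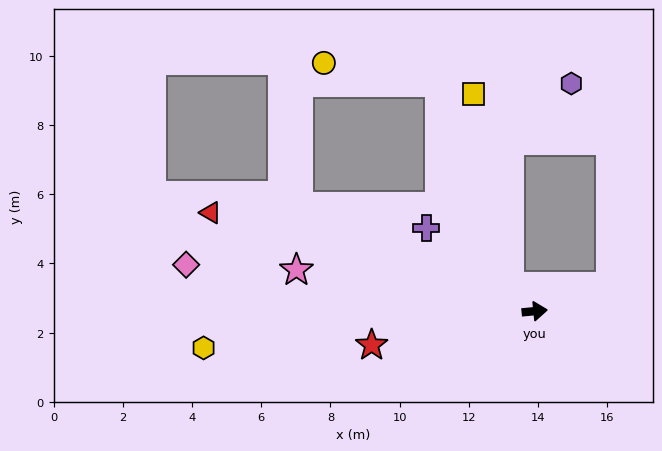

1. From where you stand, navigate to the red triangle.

turn left 158°, forward 9.8 m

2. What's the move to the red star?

turn right 174°, forward 4.8 m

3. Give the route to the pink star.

turn left 165°, forward 7.0 m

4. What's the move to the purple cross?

turn left 137°, forward 3.9 m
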